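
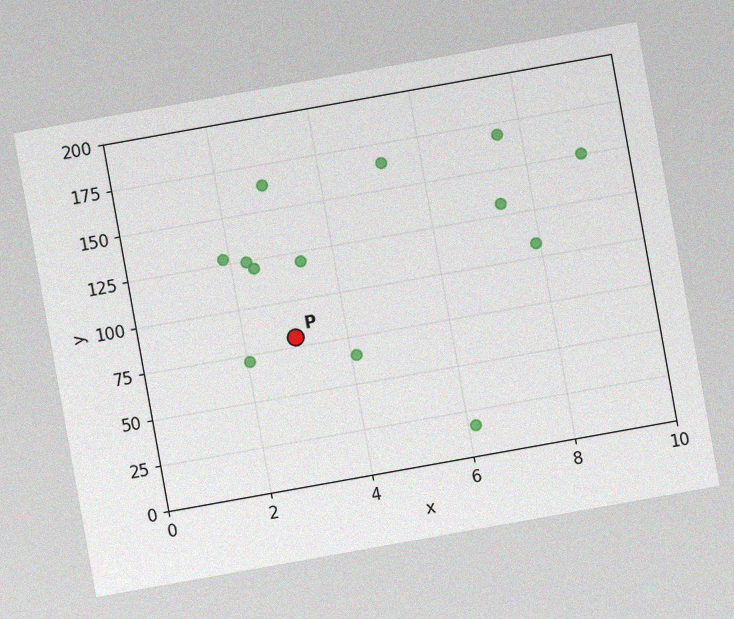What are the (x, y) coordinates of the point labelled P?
The chart is tilted about 10° counter-clockwise, with some photo noise. Following the gridlines from P to each axis, P sits at (3, 80).

(3, 80)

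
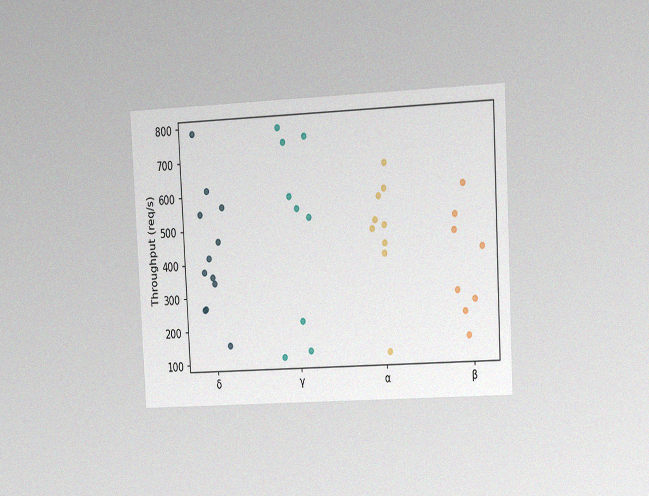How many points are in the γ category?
The chart is tilted about 3° counter-clockwise and viewed slightly from the right, with some photo noise. Counting the markers in the γ column gives 9.

9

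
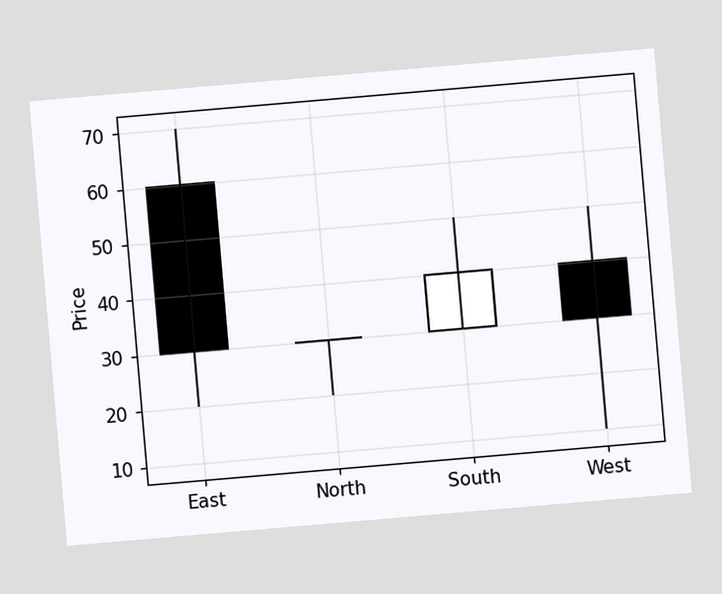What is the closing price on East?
The chart is tilted about 5° counter-clockwise. The East candle closes at 30.

30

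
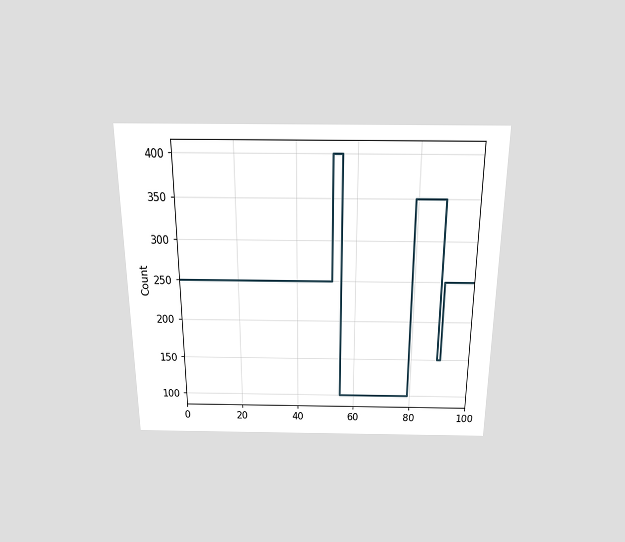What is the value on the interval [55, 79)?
The chart is viewed slightly from above. On [55, 79) the step sits at 100.

100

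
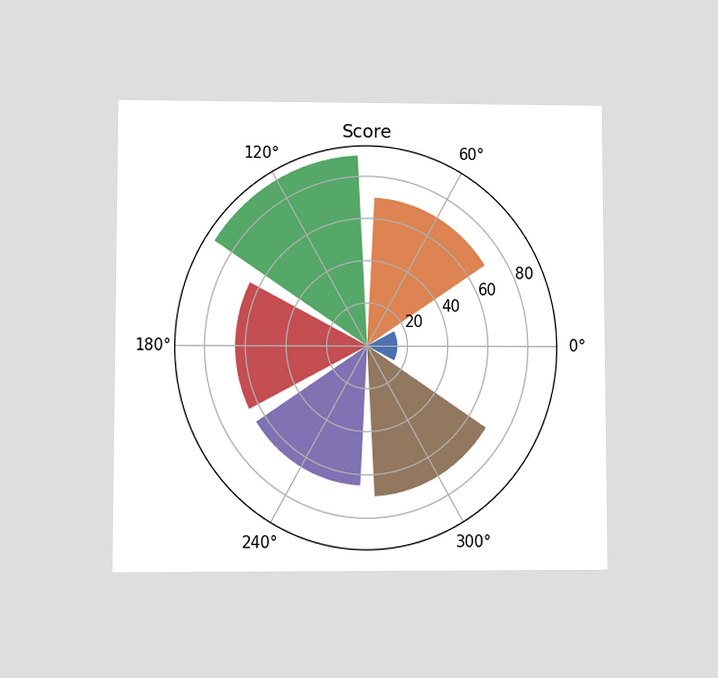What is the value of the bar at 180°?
The chart is viewed at a slight angle. The bar at 180° reaches 65 on the radial axis.

65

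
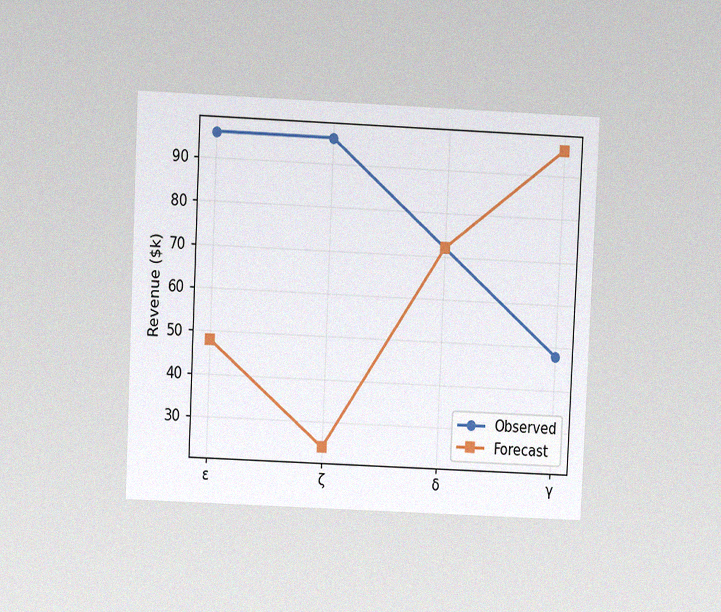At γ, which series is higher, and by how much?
The chart is tilted about 3° clockwise and viewed at a slight angle, with some photo noise. At γ, Forecast sits above the other line by $48k.

Forecast, by $48k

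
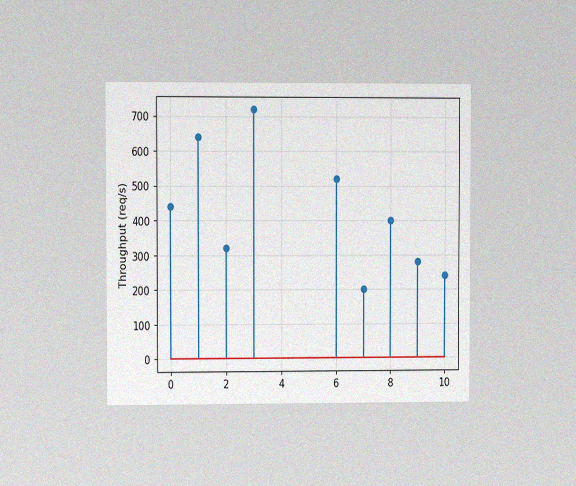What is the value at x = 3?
The chart is viewed at a slight angle, with some photo noise. The stem at x=3 reaches 720req/s.

720req/s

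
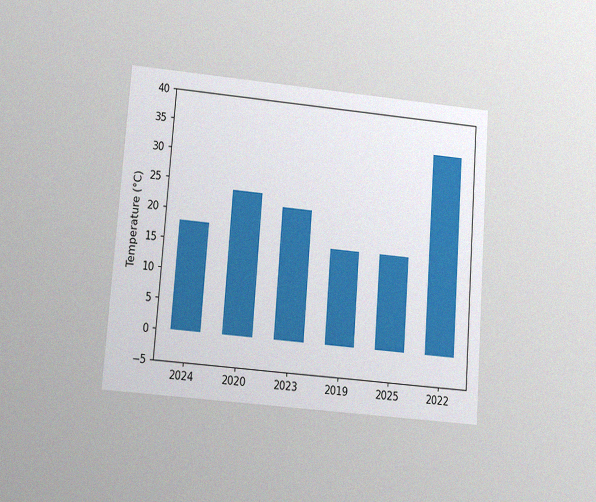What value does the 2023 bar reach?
22°C

The chart is tilted about 4° clockwise and viewed at a slight angle, with some photo noise. Reading along the chart's y-axis, the 2023 bar reaches 22°C.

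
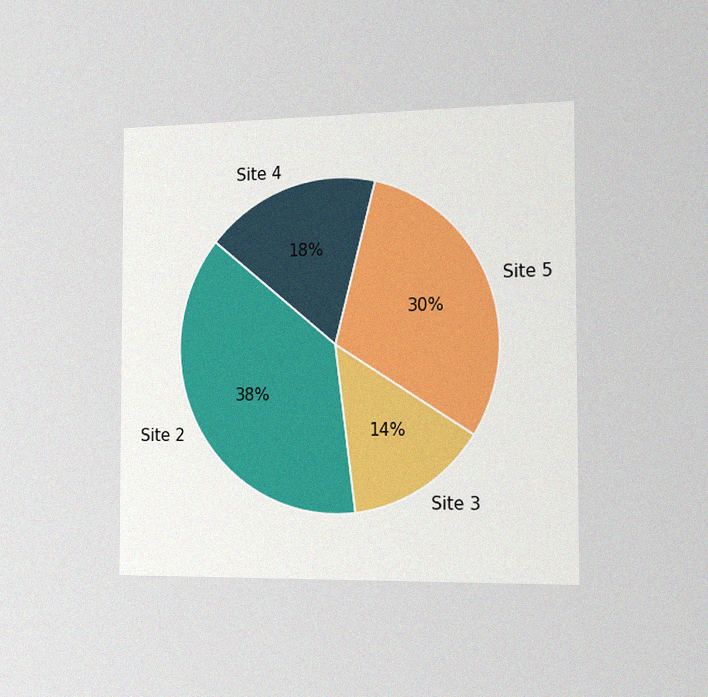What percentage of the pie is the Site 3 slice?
The chart is viewed slightly from the right, with some photo noise. The Site 3 slice takes up 14% of the pie.

14%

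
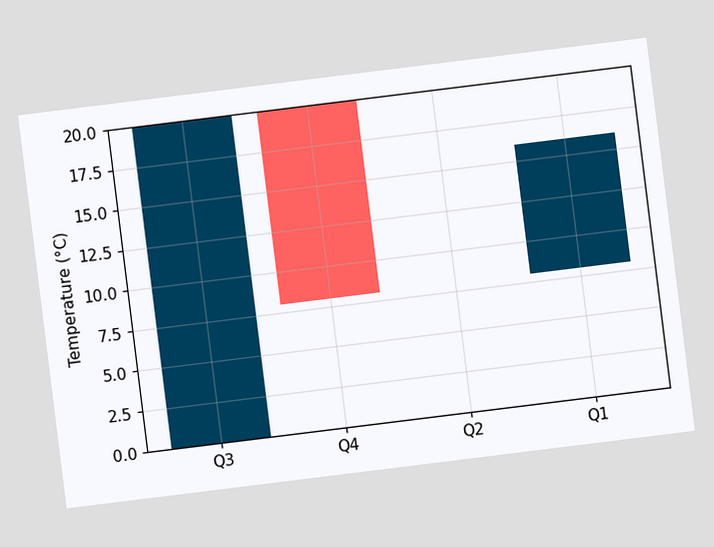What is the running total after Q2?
8°C

The chart is tilted about 7° counter-clockwise. After Q2 the running total reaches 8°C.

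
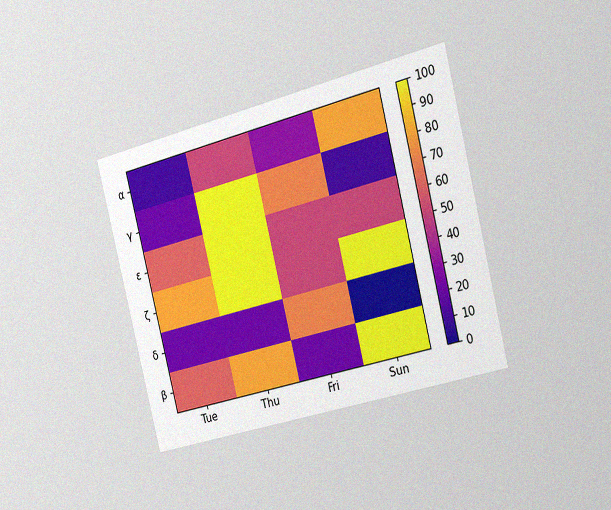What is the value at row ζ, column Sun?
100

The chart is tilted about 14° counter-clockwise and viewed slightly from the right, with some photo noise. Matching cell (ζ, Sun) against the colorbar gives 100.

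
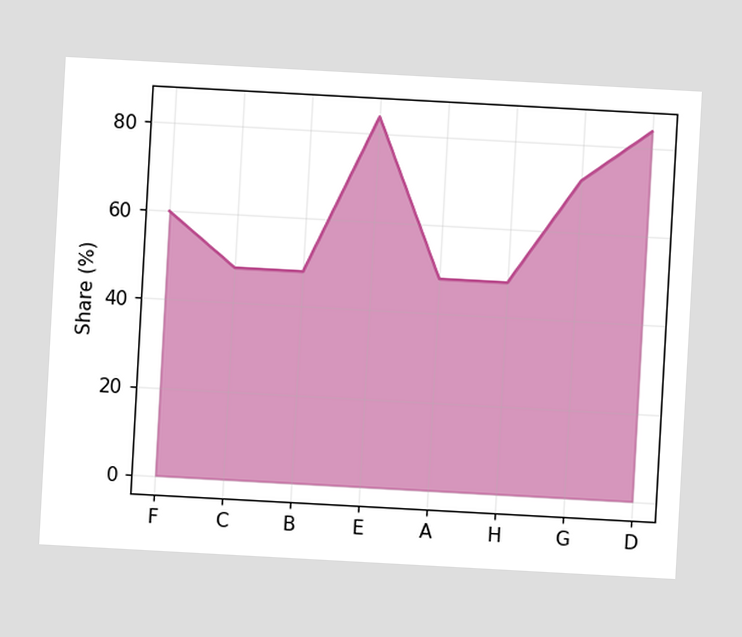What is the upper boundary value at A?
48%

The chart is tilted about 3° clockwise. At A the upper boundary is at 48%.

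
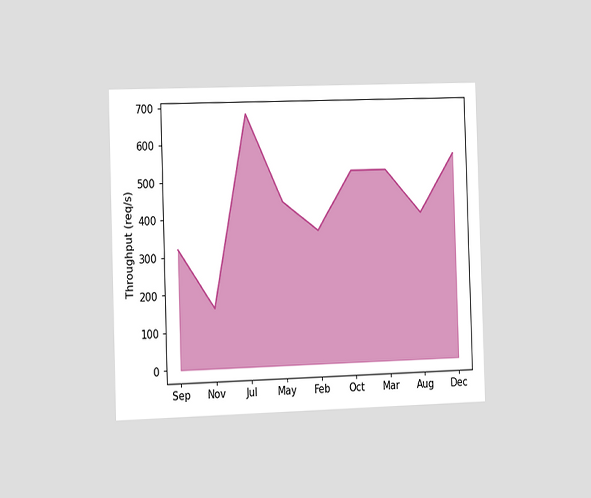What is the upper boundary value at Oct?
520req/s

The chart is viewed slightly from the left. At Oct the upper boundary is at 520req/s.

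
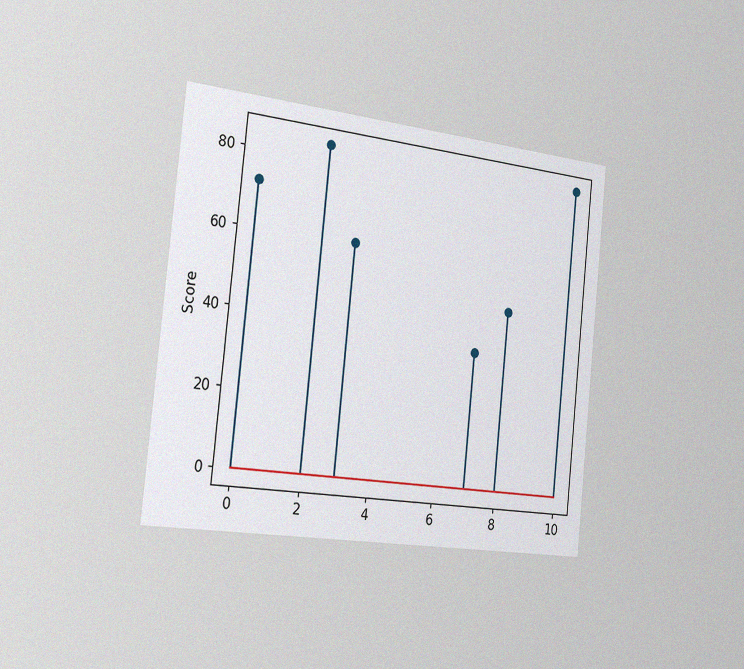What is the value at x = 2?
84

The chart is tilted about 6° clockwise and viewed slightly from the left, with some photo noise. The stem at x=2 reaches 84.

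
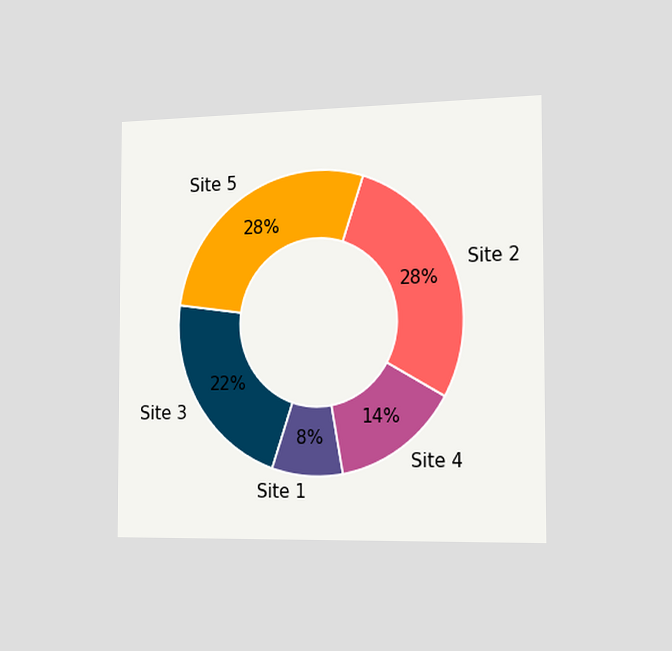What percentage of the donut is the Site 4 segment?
The chart is viewed slightly from the right. The Site 4 segment takes up 14% of the ring.

14%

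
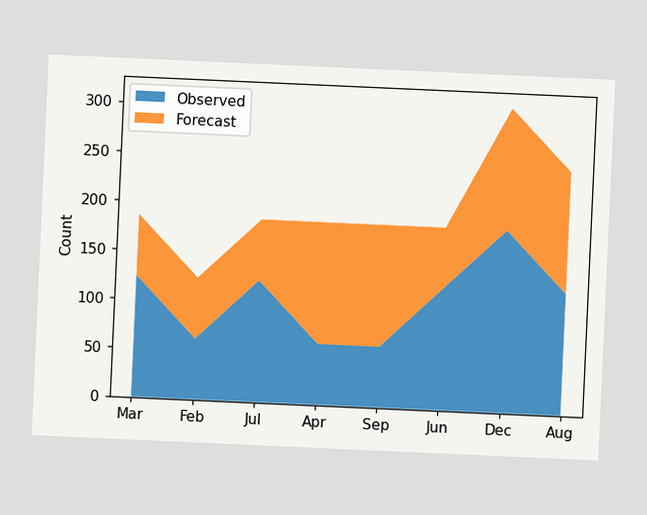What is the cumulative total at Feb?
The chart is tilted about 3° clockwise. The stacked total at Feb reaches 124.

124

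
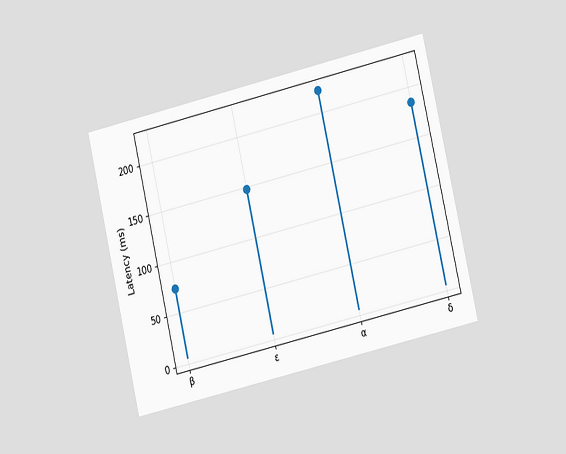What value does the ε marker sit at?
The chart is tilted about 13° counter-clockwise and viewed at a slight angle. The ε marker sits at 148ms.

148ms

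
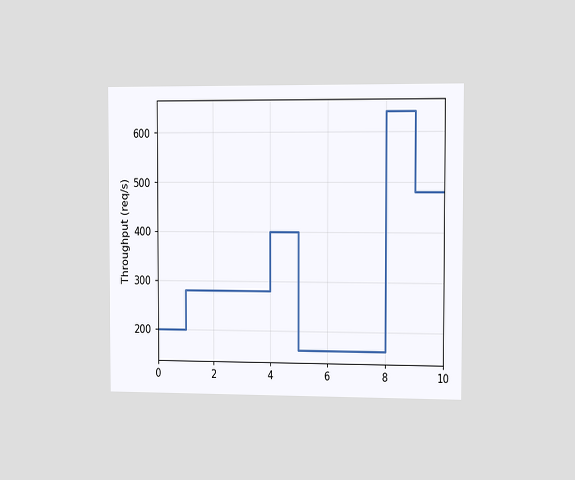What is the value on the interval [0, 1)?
200req/s

The chart is viewed slightly from the right. On [0, 1) the step sits at 200req/s.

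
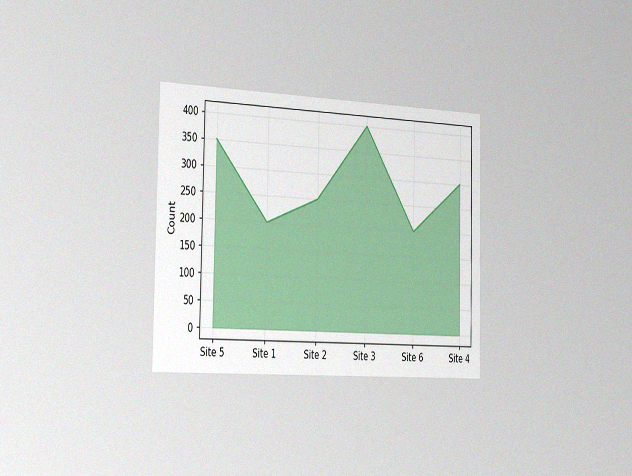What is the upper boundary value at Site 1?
The chart is viewed slightly from the left, with some photo noise. At Site 1 the upper boundary is at 200.

200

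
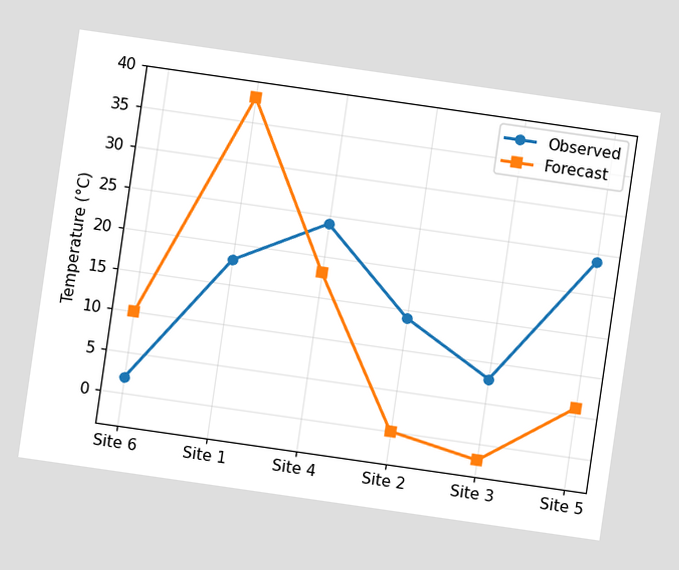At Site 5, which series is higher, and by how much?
The chart is tilted about 8° clockwise. At Site 5, Observed sits above the other line by 18°C.

Observed, by 18°C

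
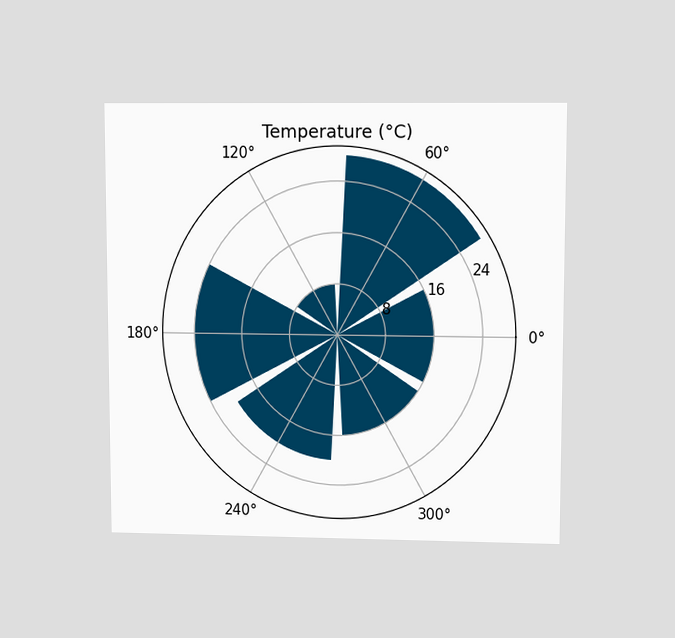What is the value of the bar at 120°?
The chart is viewed at a slight angle. The bar at 120° reaches 8°C on the radial axis.

8°C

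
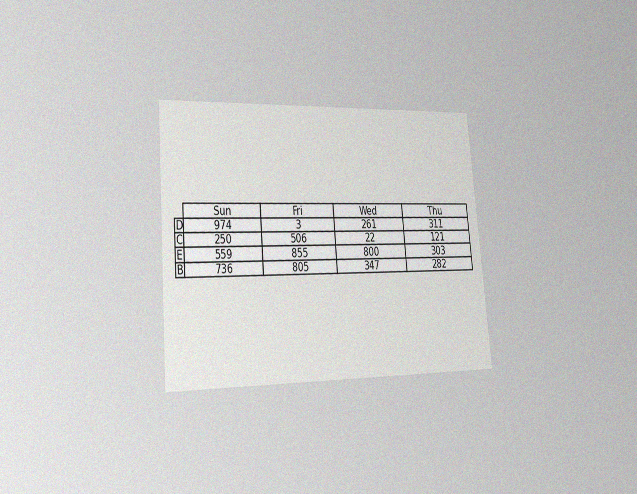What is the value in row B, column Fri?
805

The chart is tilted about 5° counter-clockwise and viewed slightly from the left, with some photo noise. The (B, Fri) cell reads 805.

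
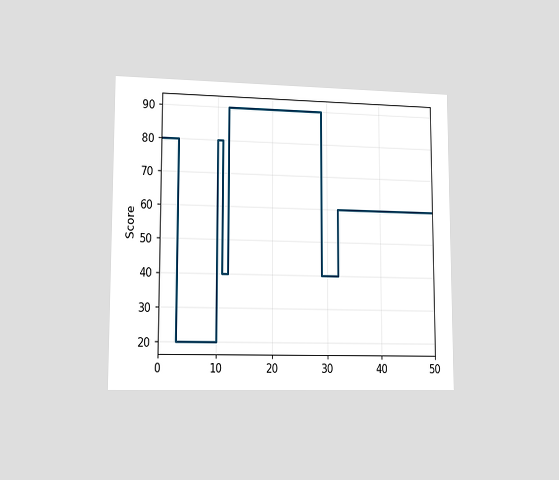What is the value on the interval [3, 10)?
20

The chart is viewed slightly from the left. On [3, 10) the step sits at 20.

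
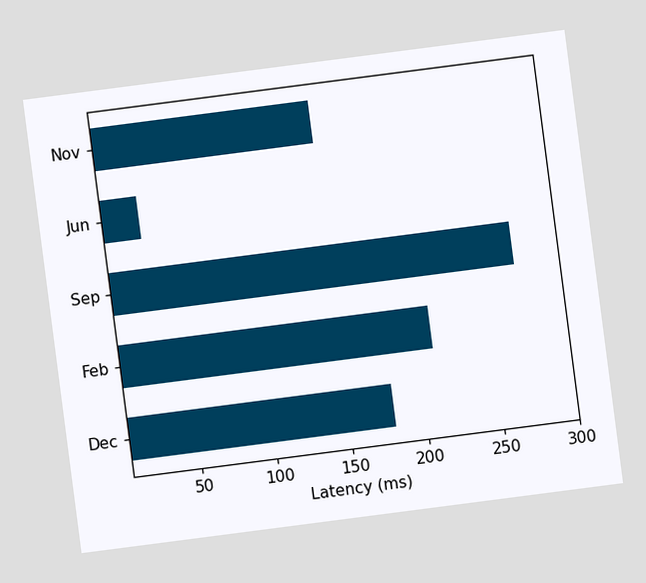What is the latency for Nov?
150ms

The chart is tilted about 7° counter-clockwise. Reading along the chart's x-axis, the Nov bar reaches 150ms.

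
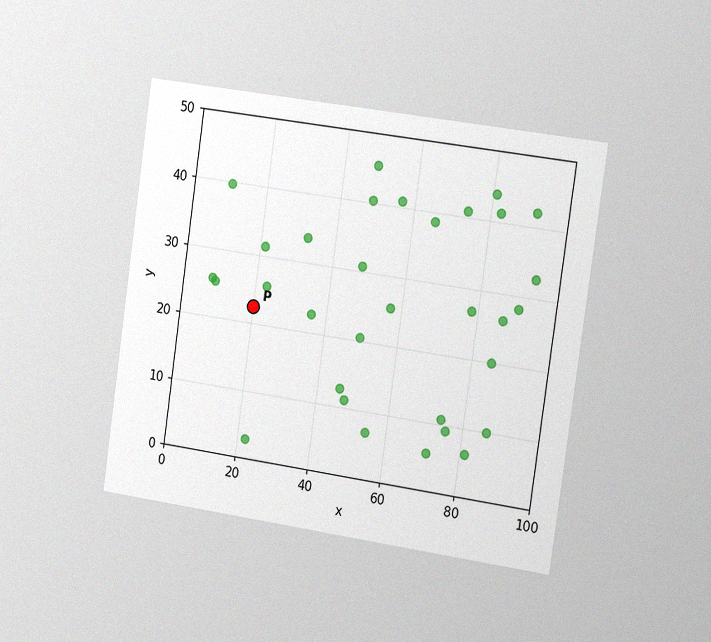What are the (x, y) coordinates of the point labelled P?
(20, 22.5)

The chart is tilted about 8° clockwise and viewed slightly from the right, with some photo noise. Following the gridlines from P to each axis, P sits at (20, 22.5).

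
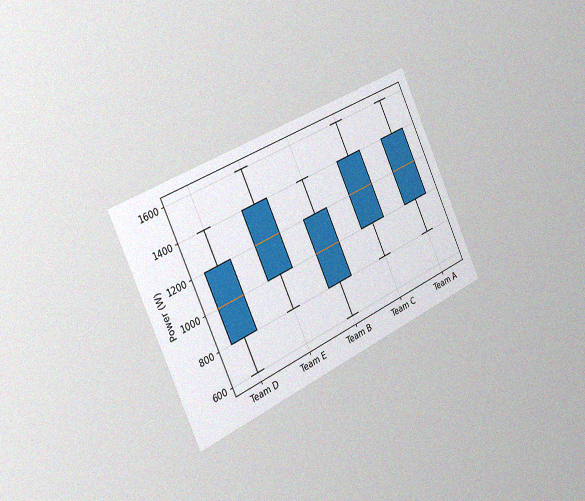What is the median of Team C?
The chart is tilted about 25° counter-clockwise and viewed slightly from the left, with some photo noise. The median line in the Team C box sits at 1200W.

1200W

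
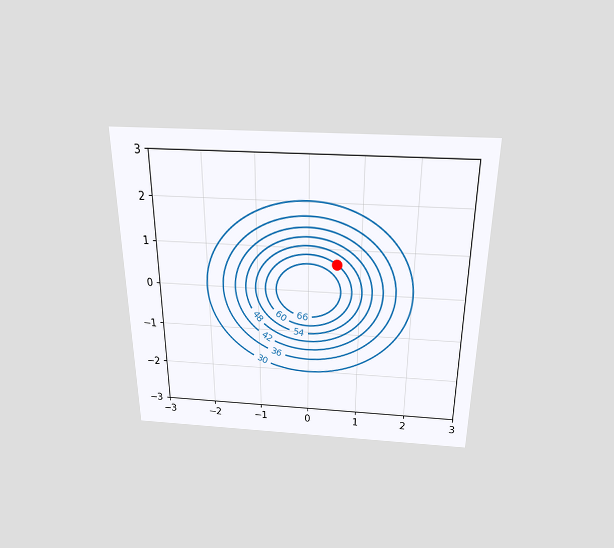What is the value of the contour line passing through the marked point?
60

The chart is viewed slightly from above. The marked point sits on the contour labelled 60.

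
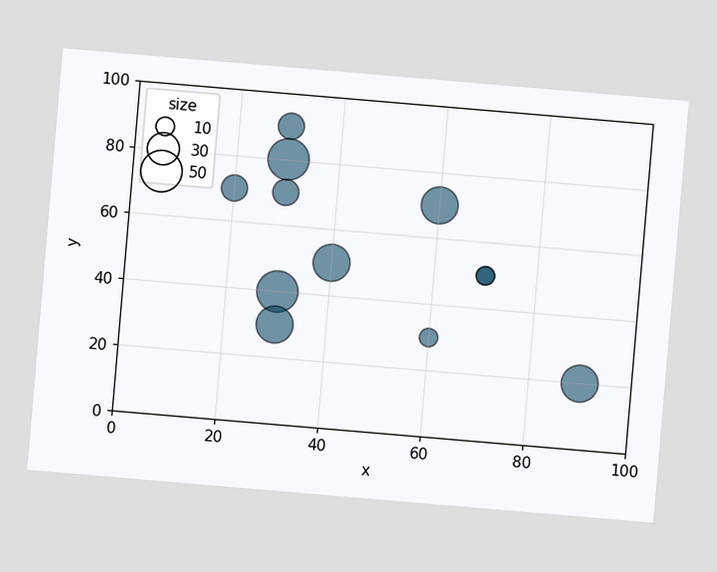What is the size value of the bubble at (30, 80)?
The chart is tilted about 5° clockwise. Matching the bubble at (30, 80) against the size legend gives 50.

50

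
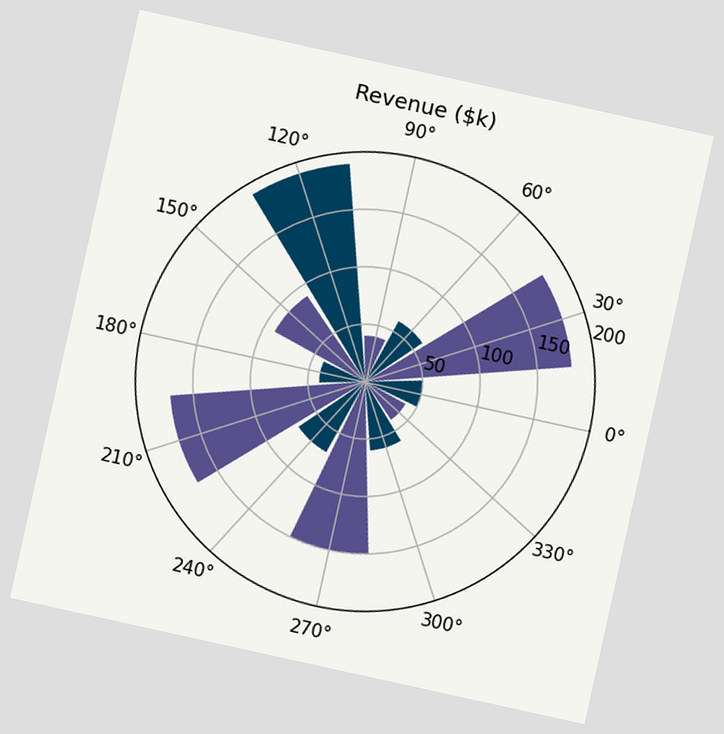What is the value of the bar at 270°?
The chart is tilted about 12° clockwise. The bar at 270° reaches $150k on the radial axis.

$150k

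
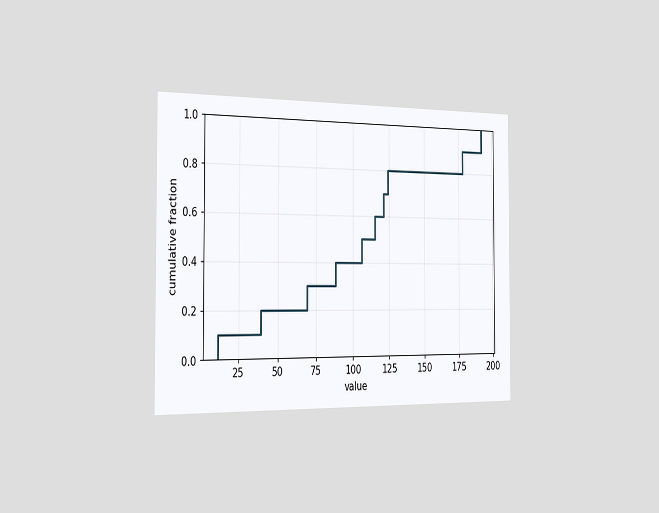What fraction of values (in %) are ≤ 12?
10%

The chart is viewed slightly from the left. At x=12 the ECDF step is at 10%.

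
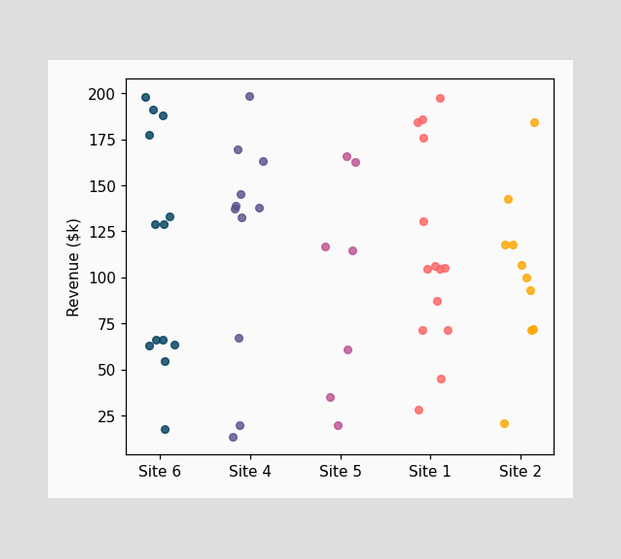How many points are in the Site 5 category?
7

Counting the markers in the Site 5 column gives 7.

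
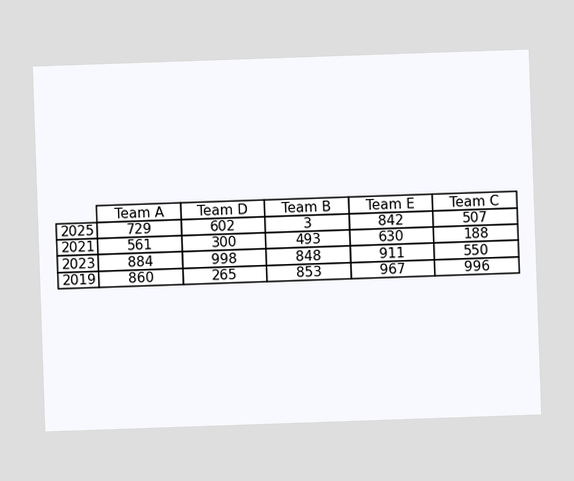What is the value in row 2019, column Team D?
The (2019, Team D) cell reads 265.

265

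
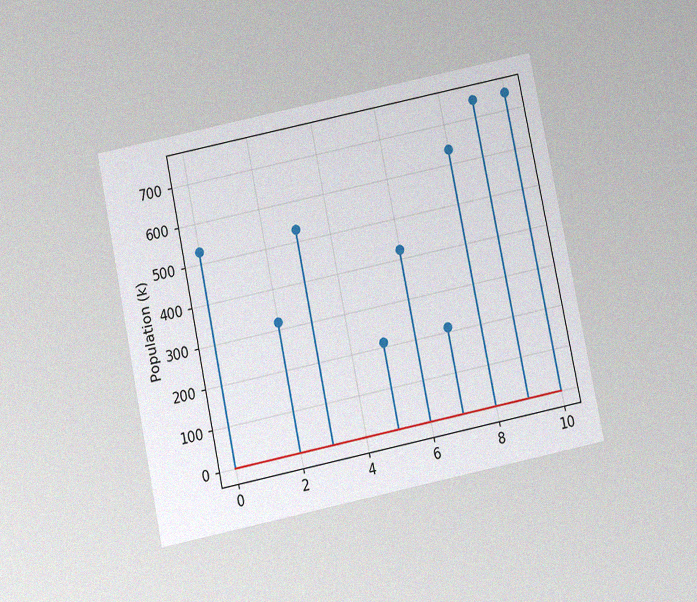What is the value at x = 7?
212k

The chart is tilted about 12° counter-clockwise and viewed slightly from below, with some photo noise. The stem at x=7 reaches 212k.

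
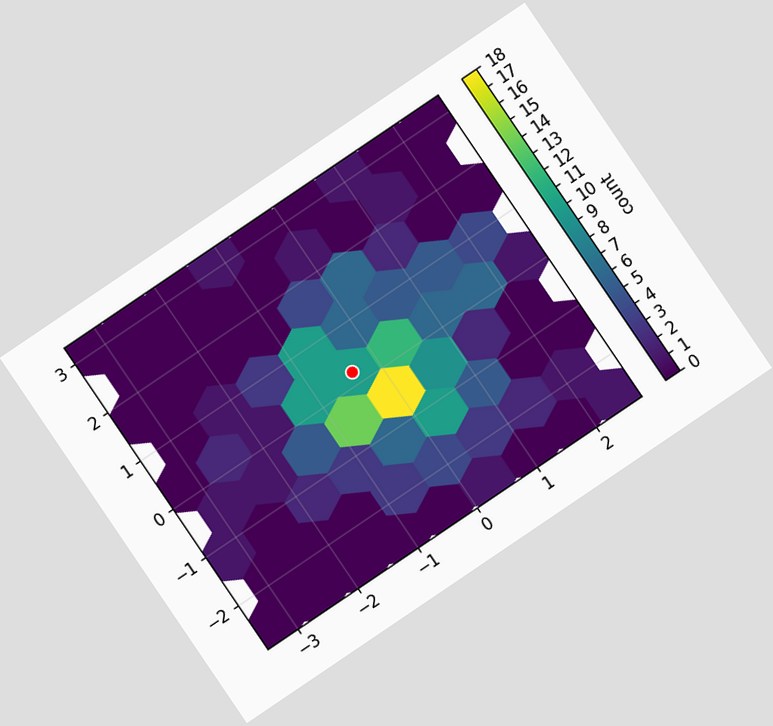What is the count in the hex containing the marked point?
10

The chart is tilted about 34° counter-clockwise. The marked hex reads 10 on the colorbar.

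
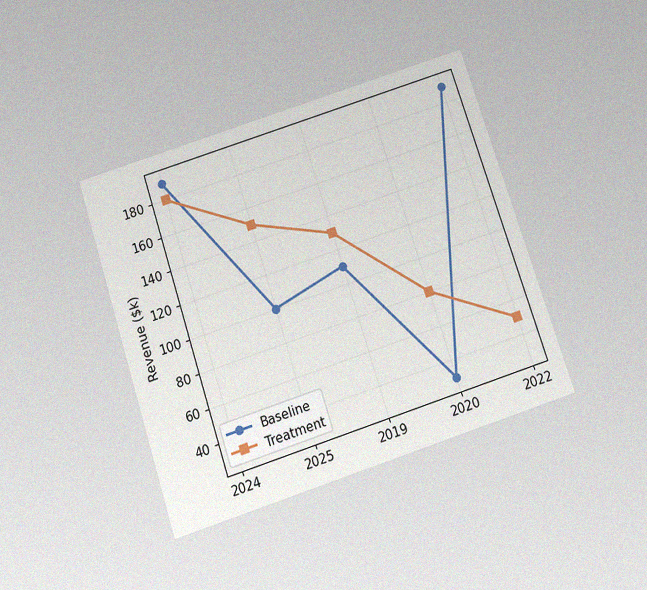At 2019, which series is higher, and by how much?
Treatment, by $20k

The chart is tilted about 18° counter-clockwise and viewed slightly from below, with some photo noise. At 2019, Treatment sits above the other line by $20k.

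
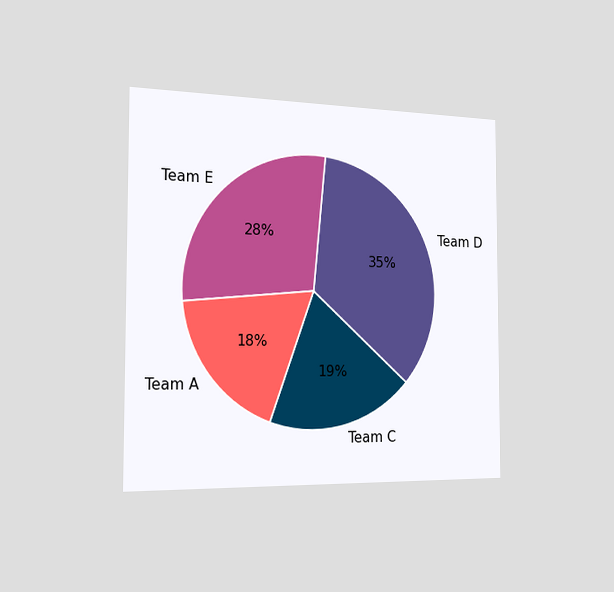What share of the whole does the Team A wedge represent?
18%

The chart is viewed slightly from the left. The Team A slice takes up 18% of the pie.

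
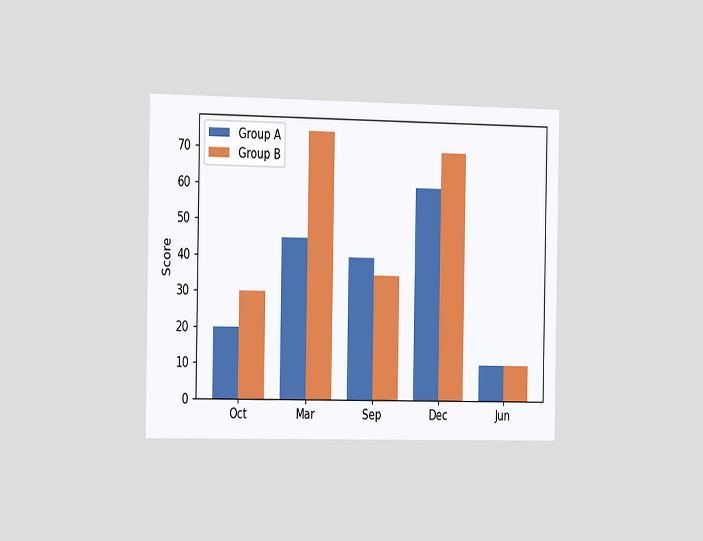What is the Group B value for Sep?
The chart is viewed slightly from the left. The Group B bar at Sep reaches 35 on the y-axis.

35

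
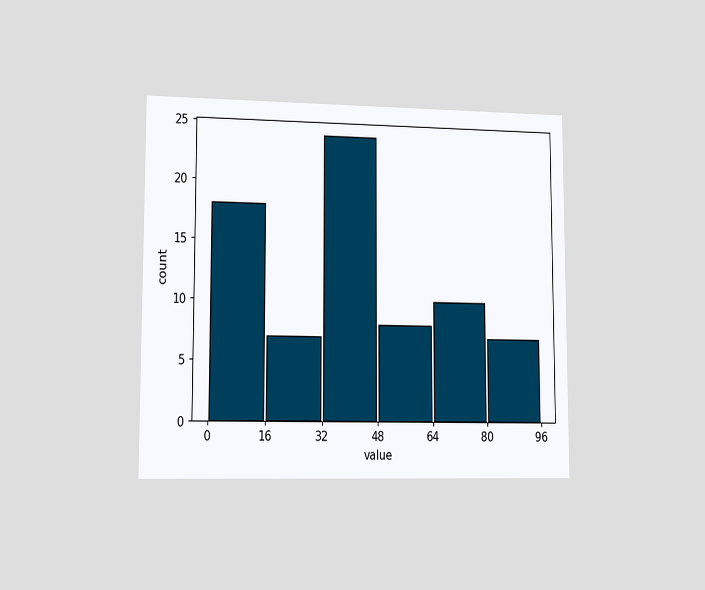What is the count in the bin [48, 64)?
The chart is viewed slightly from the left. The [48, 64) bin has height 8.

8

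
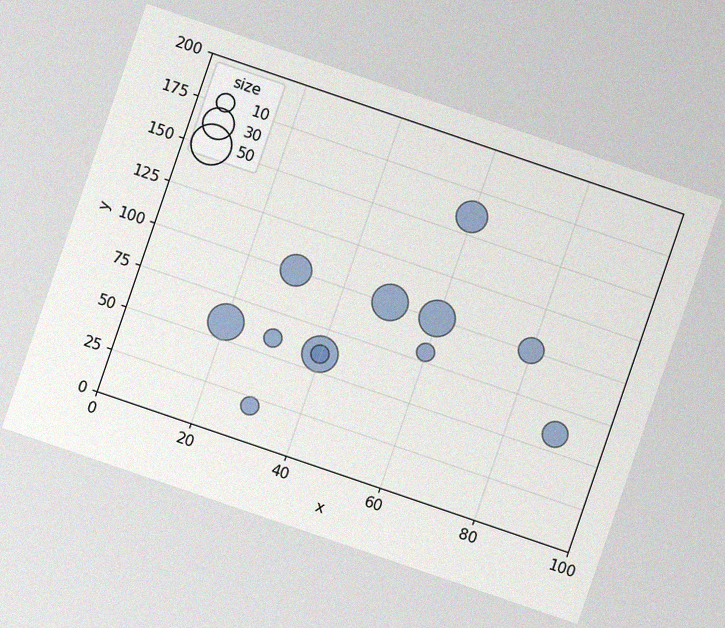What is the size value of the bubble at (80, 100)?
20

The chart is tilted about 19° clockwise, with some photo noise. Matching the bubble at (80, 100) against the size legend gives 20.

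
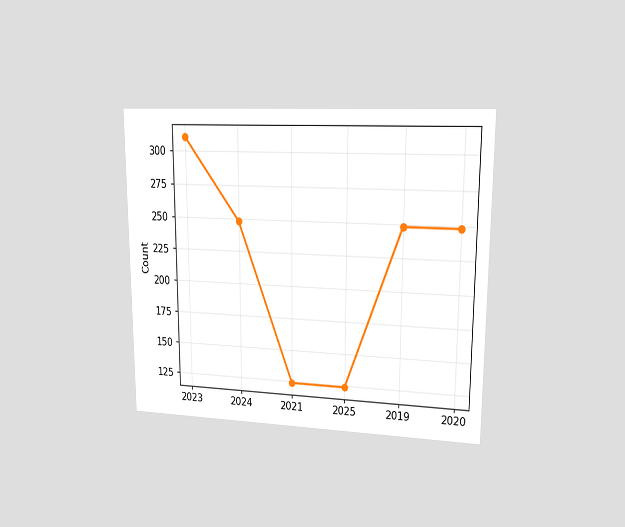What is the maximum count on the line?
The chart is viewed at a slight angle. The highest point is at 2023, and reading across to the y-axis gives 310.

310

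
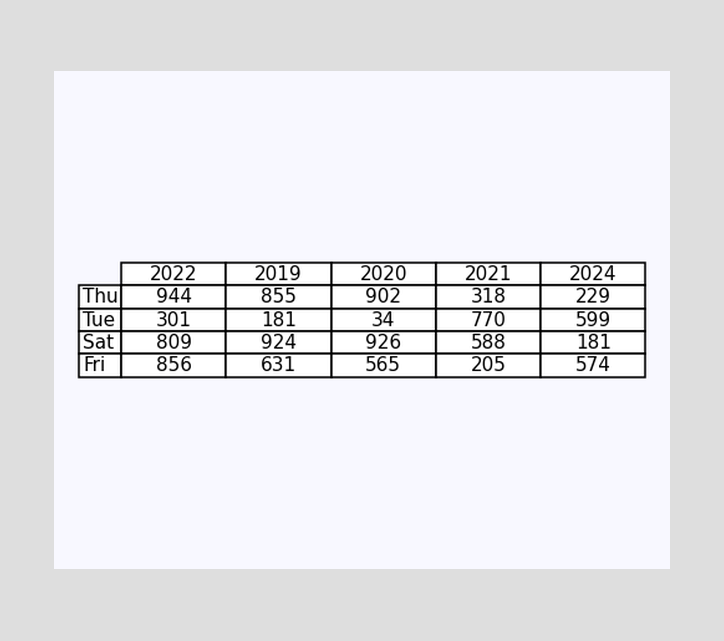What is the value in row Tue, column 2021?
The (Tue, 2021) cell reads 770.

770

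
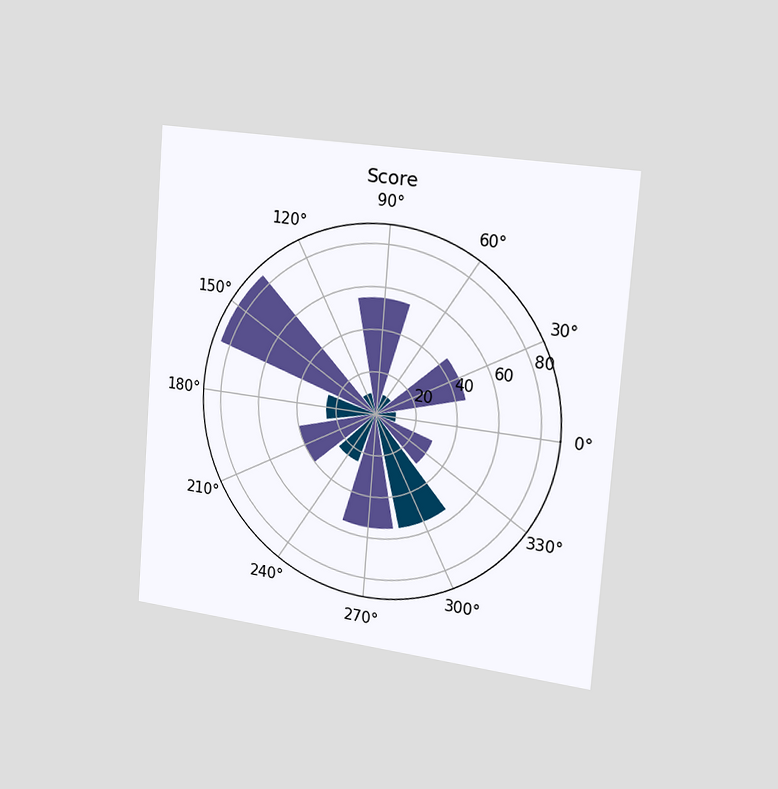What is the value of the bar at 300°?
55

The chart is tilted about 4° clockwise and viewed slightly from the right. The bar at 300° reaches 55 on the radial axis.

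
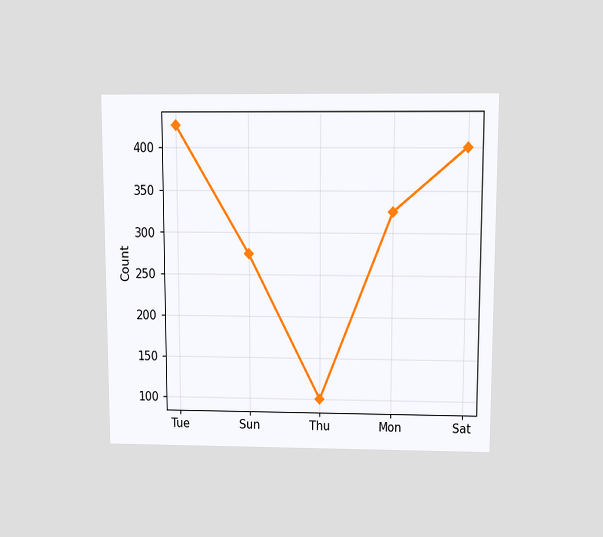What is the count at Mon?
325

The chart is viewed slightly from above. At Mon, the line is at 325.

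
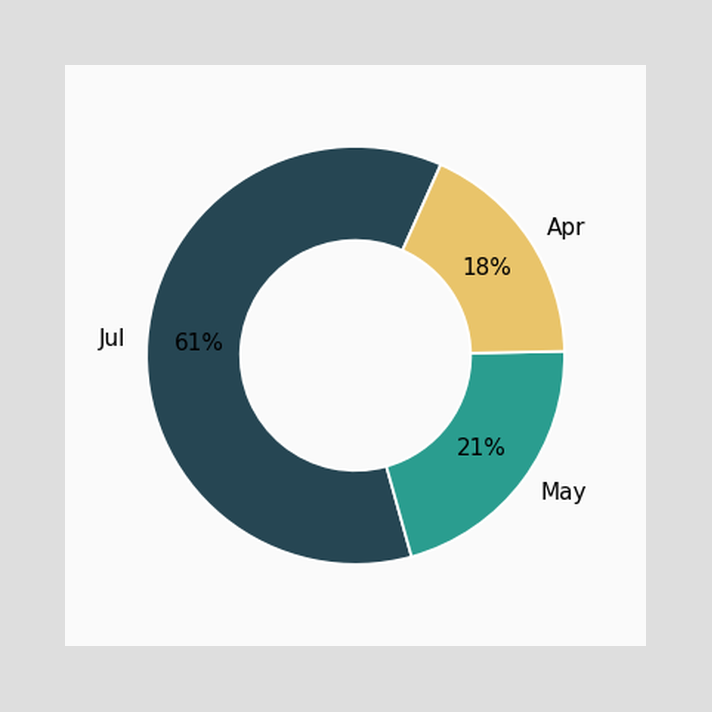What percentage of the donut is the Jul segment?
61%

The Jul segment takes up 61% of the ring.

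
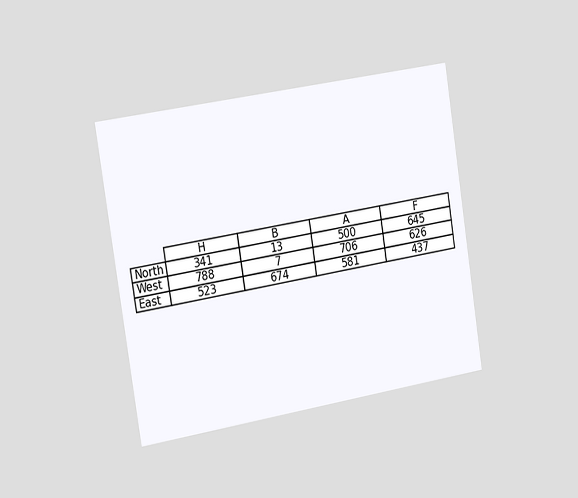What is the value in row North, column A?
500

The chart is tilted about 9° counter-clockwise and viewed slightly from the left. The (North, A) cell reads 500.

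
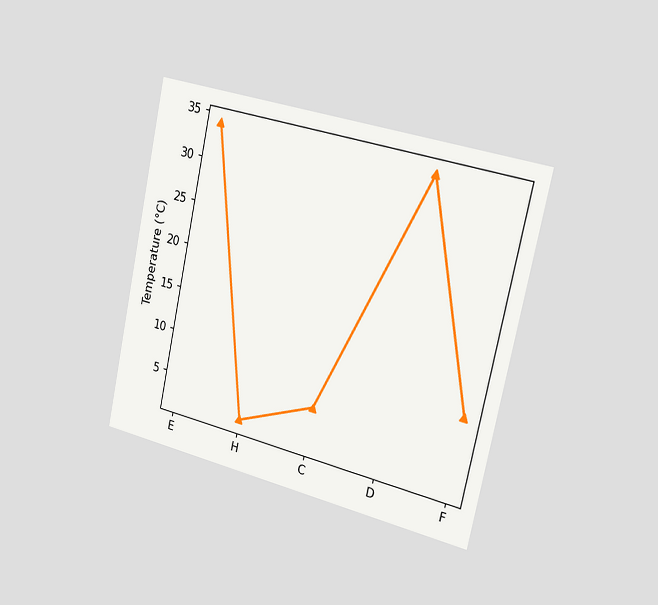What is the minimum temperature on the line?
The chart is tilted about 12° clockwise and viewed slightly from the right. The lowest point is at H, and reading across to the y-axis gives 2°C.

2°C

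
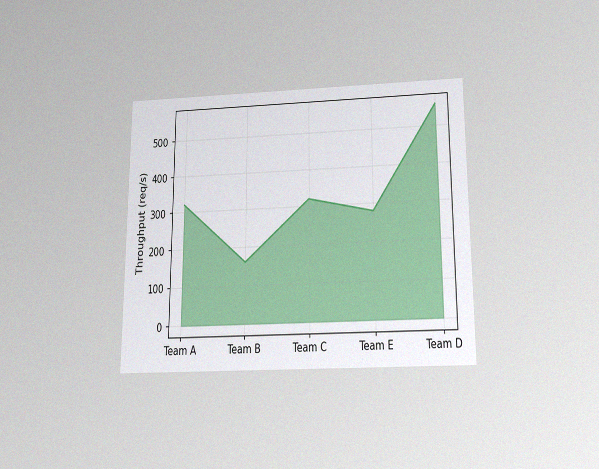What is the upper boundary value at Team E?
The chart is viewed slightly from below, with some photo noise. At Team E the upper boundary is at 280req/s.

280req/s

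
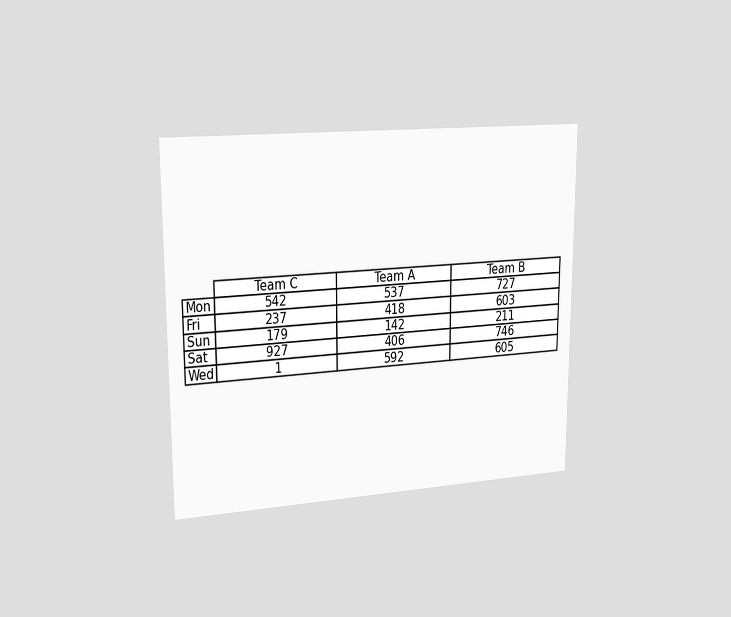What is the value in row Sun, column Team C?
179

The chart is viewed slightly from the left. The (Sun, Team C) cell reads 179.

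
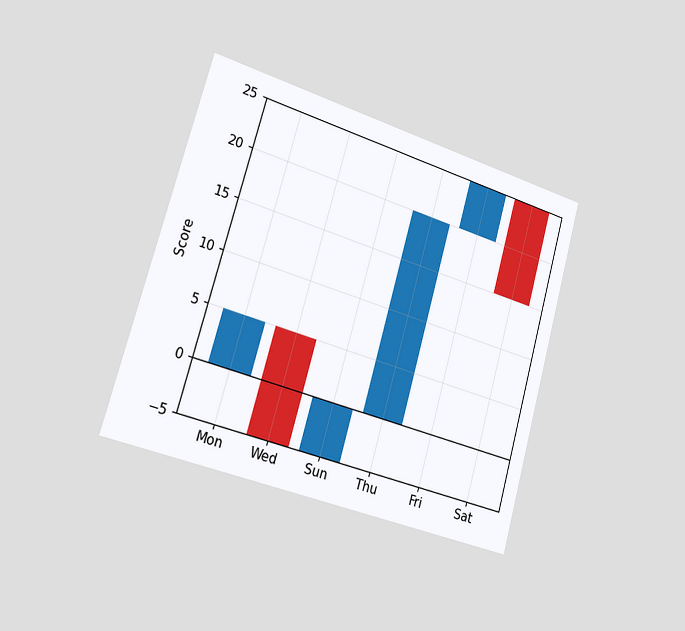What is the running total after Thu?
20

The chart is tilted about 16° clockwise and viewed slightly from the left. After Thu the running total reaches 20.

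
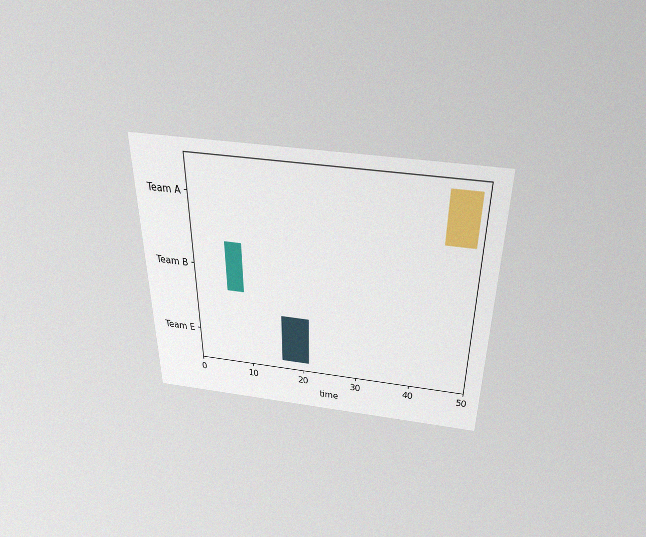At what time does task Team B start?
6

The chart is viewed slightly from above, with some photo noise. The Team B bar begins at t=6.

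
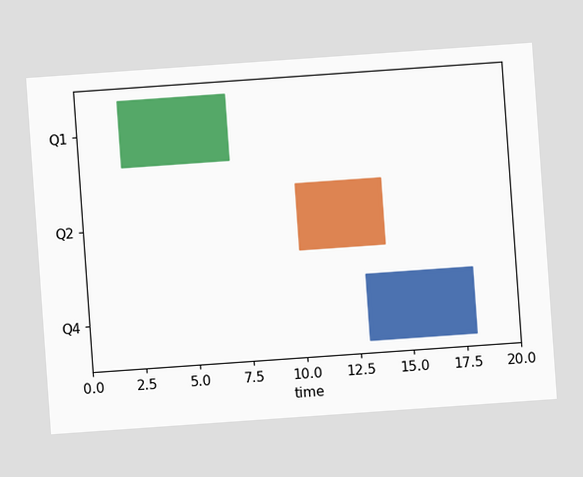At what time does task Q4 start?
The chart is tilted about 4° counter-clockwise. The Q4 bar begins at t=13.

13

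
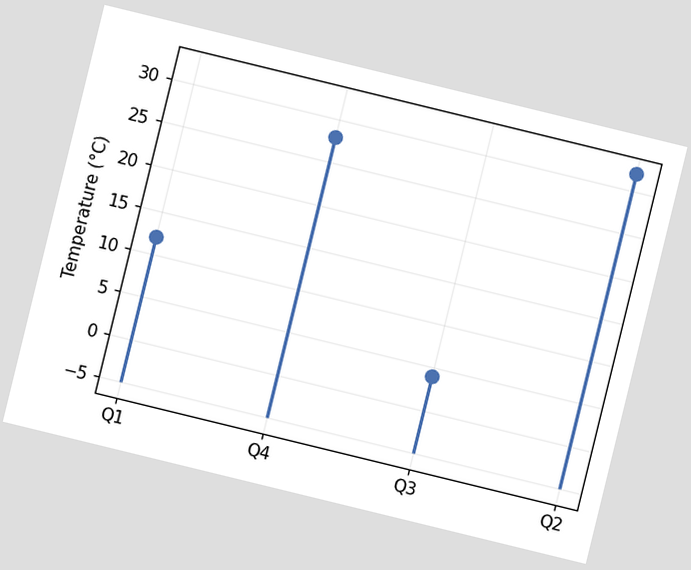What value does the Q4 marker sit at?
The chart is tilted about 14° clockwise. The Q4 marker sits at 28°C.

28°C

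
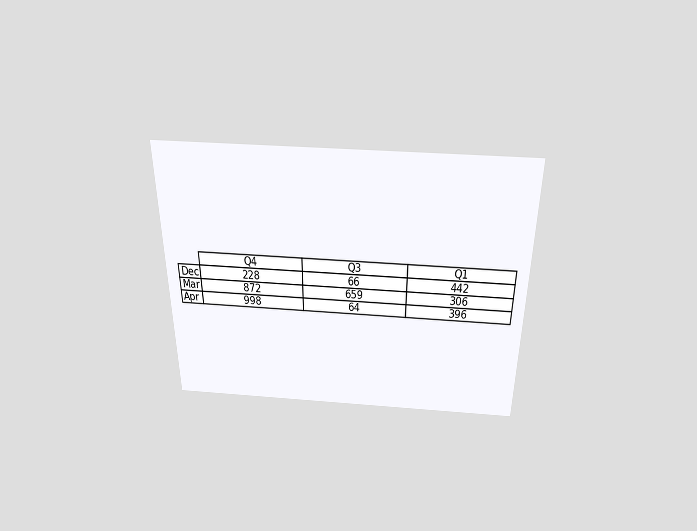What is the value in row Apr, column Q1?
396

The chart is viewed slightly from above. The (Apr, Q1) cell reads 396.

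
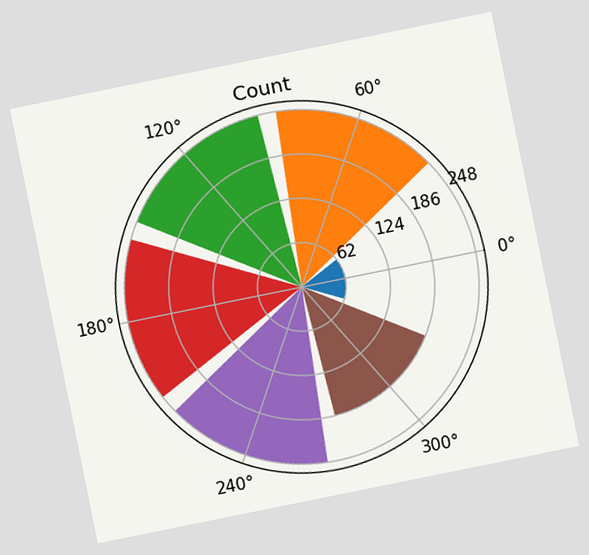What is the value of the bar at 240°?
The chart is tilted about 11° counter-clockwise. The bar at 240° reaches 248 on the radial axis.

248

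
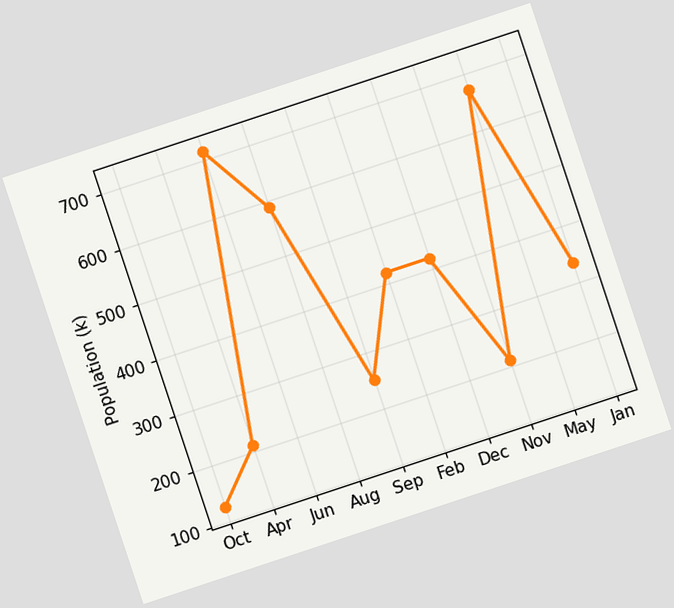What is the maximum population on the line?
The chart is tilted about 18° counter-clockwise. The highest point is at Jun, and reading across to the y-axis gives 714k.

714k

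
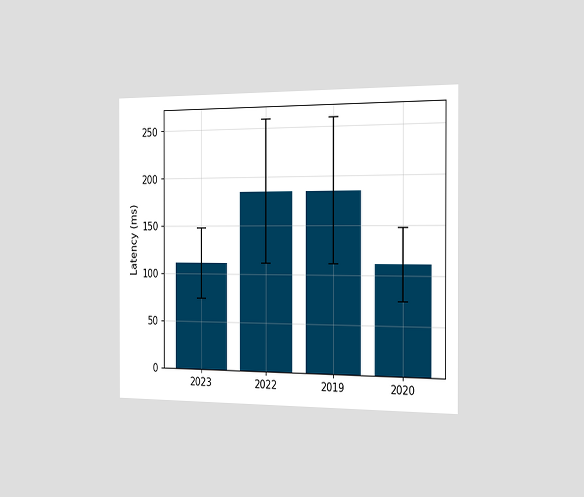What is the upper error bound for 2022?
The chart is viewed slightly from the right. The 2022 bar's upper whisker reaches 259ms.

259ms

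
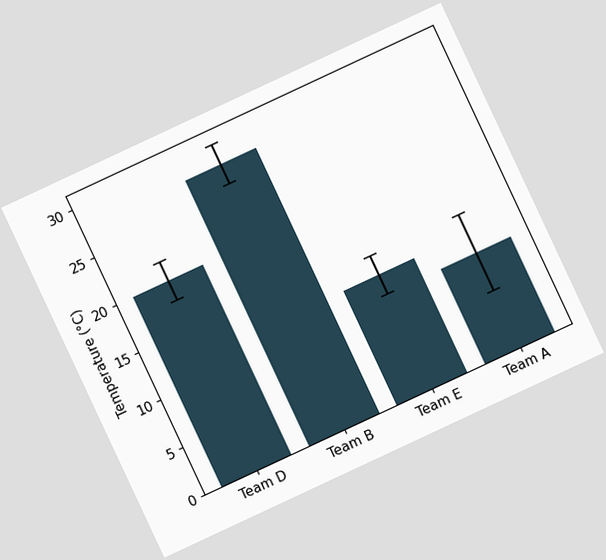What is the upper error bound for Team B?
The chart is tilted about 25° counter-clockwise. The Team B bar's upper whisker reaches 30°C.

30°C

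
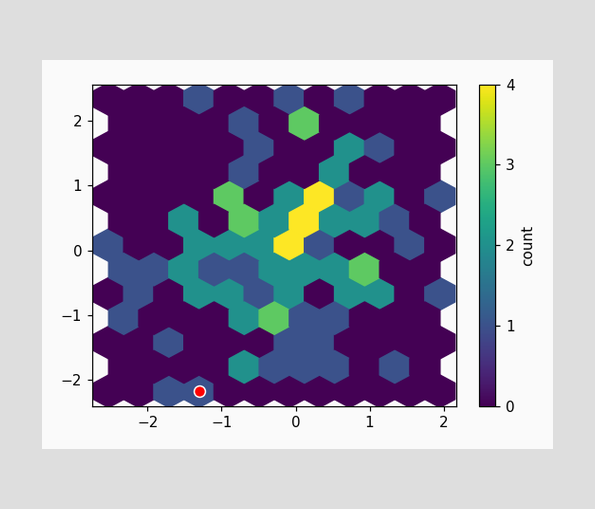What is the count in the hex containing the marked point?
The marked hex reads 1 on the colorbar.

1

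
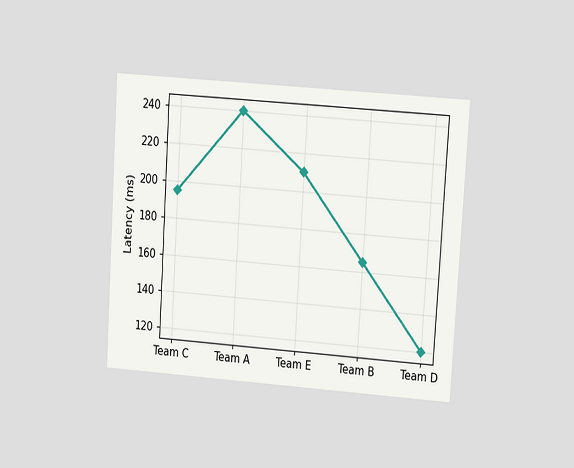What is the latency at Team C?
The chart is tilted about 4° clockwise and viewed at a slight angle. At Team C, the line is at 195ms.

195ms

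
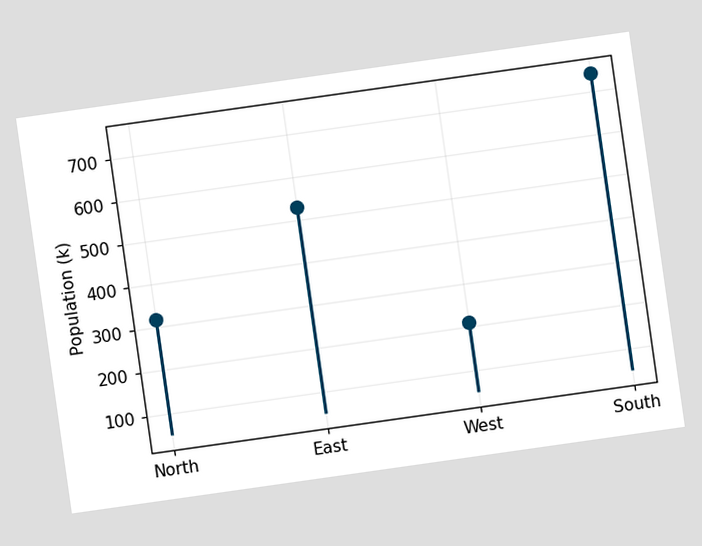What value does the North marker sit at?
318k

The chart is tilted about 8° counter-clockwise. The North marker sits at 318k.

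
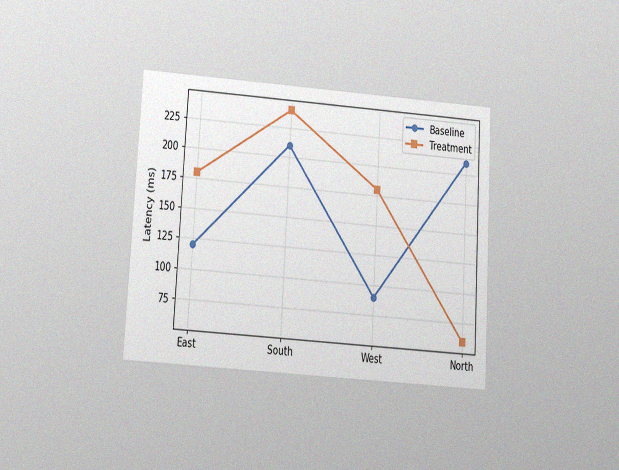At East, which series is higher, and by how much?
Treatment, by 60ms

The chart is tilted about 3° clockwise and viewed slightly from below, with some photo noise. At East, Treatment sits above the other line by 60ms.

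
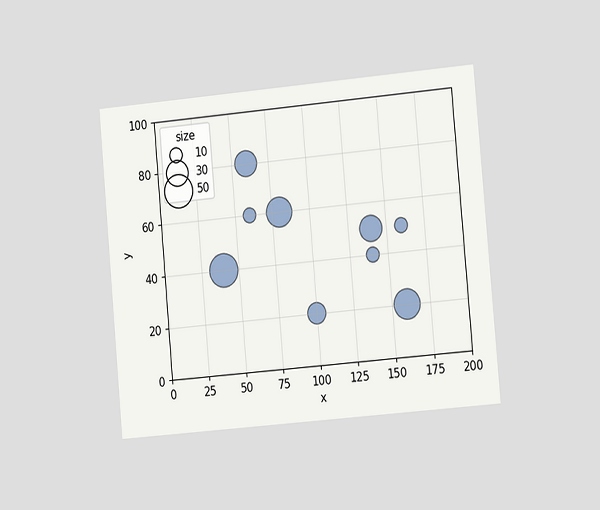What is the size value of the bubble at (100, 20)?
20

The chart is tilted about 5° counter-clockwise and viewed slightly from the right. Matching the bubble at (100, 20) against the size legend gives 20.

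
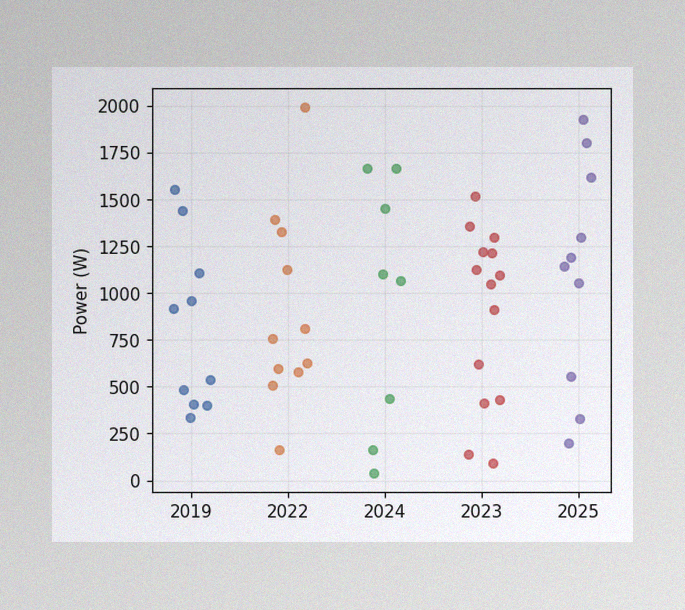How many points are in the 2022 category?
The image has some photo noise and uneven lighting. Counting the markers in the 2022 column gives 11.

11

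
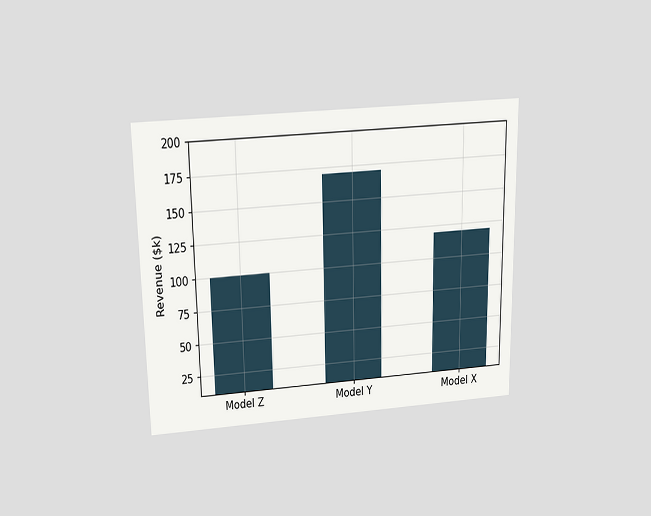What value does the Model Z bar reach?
The chart is viewed slightly from above. Reading along the chart's y-axis, the Model Z bar reaches $100k.

$100k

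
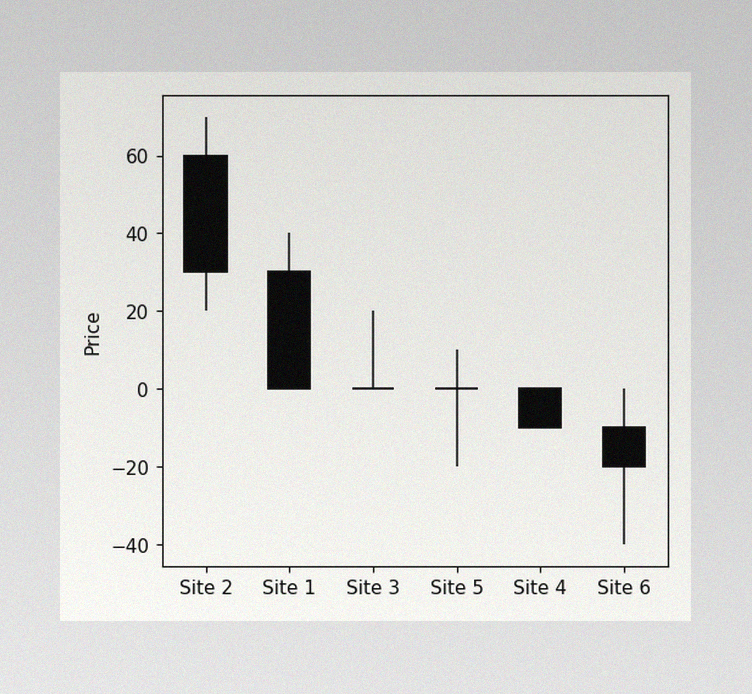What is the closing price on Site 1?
The image has some photo noise and uneven lighting. The Site 1 candle closes at 0.

0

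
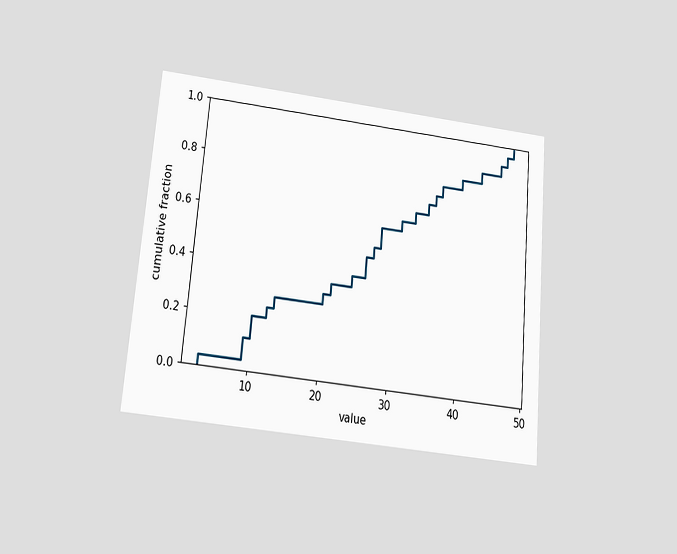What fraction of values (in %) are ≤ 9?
The chart is tilted about 5° clockwise and viewed slightly from below. At x=9 the ECDF step is at 12%.

12%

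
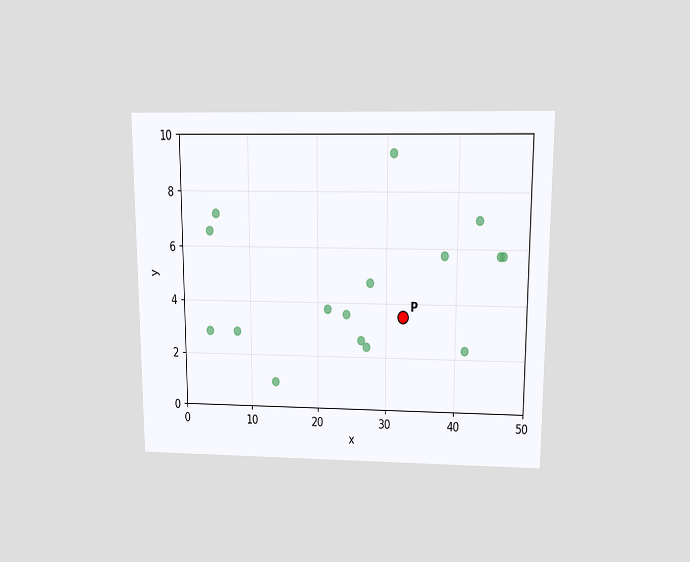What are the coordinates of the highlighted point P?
The chart is viewed slightly from above. Following the gridlines from P to each axis, P sits at (32.5, 3.5).

(32.5, 3.5)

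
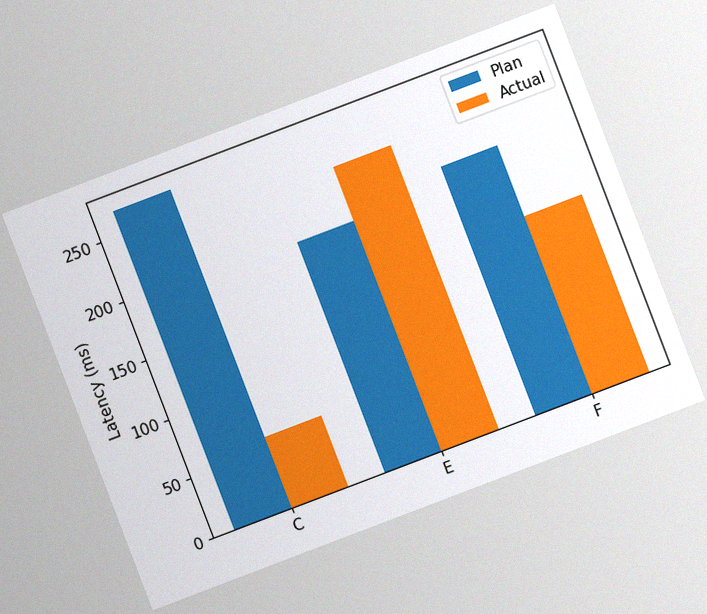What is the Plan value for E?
195ms

The chart is tilted about 21° counter-clockwise, with some photo noise. The Plan bar at E reaches 195ms on the y-axis.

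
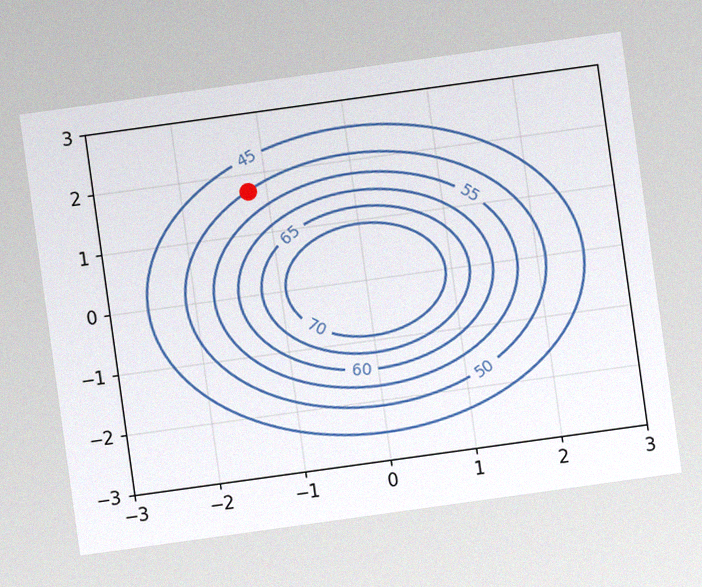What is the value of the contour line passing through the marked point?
The chart is tilted about 8° counter-clockwise, with some photo noise. The marked point sits on the contour labelled 50.

50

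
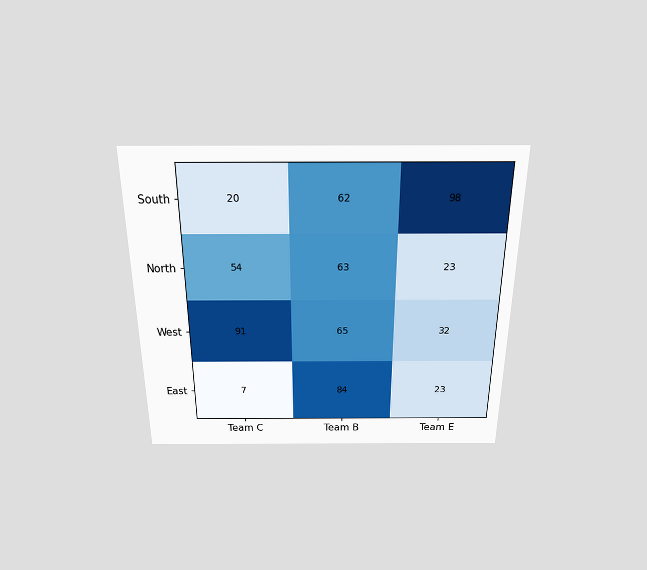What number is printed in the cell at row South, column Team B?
62

The chart is viewed slightly from above. The (South, Team B) cell reads 62.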